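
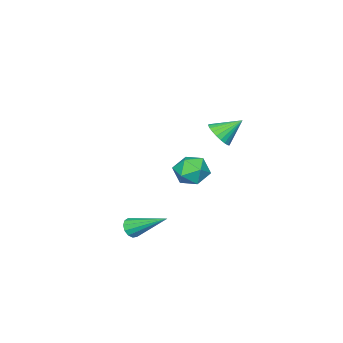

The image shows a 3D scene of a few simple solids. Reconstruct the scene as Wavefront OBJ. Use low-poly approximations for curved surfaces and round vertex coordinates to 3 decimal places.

v -1.856 3.315 3.194
v -1.462 3.945 3.033
v -2.644 4.025 4.046
v -1.676 3.956 2.827
v -1.916 3.869 2.677
v -2.148 3.698 2.606
v -2.335 3.469 2.624
v -2.449 3.216 2.729
v -2.473 2.978 2.904
v -2.403 2.792 3.124
v -2.25 2.685 3.355
v -2.037 2.674 3.561
v -1.796 2.761 3.711
v -1.565 2.932 3.782
v -1.378 3.161 3.764
v -1.264 3.414 3.659
v -1.24 3.652 3.484
v -1.309 3.838 3.264
v 2.568 1.945 -1.403
v 2.758 1.701 -0.936
v 2.172 3.675 -0.337
v 3.007 1.841 -1.071
v 3.116 2.014 -1.312
v 3.051 2.165 -1.581
v 2.833 2.247 -1.794
v 2.53 2.232 -1.883
v 2.24 2.127 -1.819
v 2.053 1.963 -1.624
v 2.03 1.795 -1.358
v 2.178 1.673 -1.107
v 2.449 1.639 -0.95
v -3.27 1.106 -0.427
v -2.64 0.456 -0.796
v -4.48 0.204 -0.904
v -3.85 -0.446 -1.273
v -3.922 -0.33 -0.304
v -3.174 0.227 -0.01
v -3.946 0.433 -1.69
v -3.198 0.99 -1.396
v -3.057 0.04 -1.577
v -3.043 -0.432 -0.72
v -4.077 1.092 -0.98
v -4.063 0.62 -0.123
f 2 1 4
f 2 4 3
f 4 1 5
f 4 5 3
f 5 1 6
f 5 6 3
f 6 1 7
f 6 7 3
f 7 1 8
f 7 8 3
f 8 1 9
f 8 9 3
f 9 1 10
f 9 10 3
f 10 1 11
f 10 11 3
f 11 1 12
f 11 12 3
f 12 1 13
f 12 13 3
f 13 1 14
f 13 14 3
f 14 1 15
f 14 15 3
f 15 1 16
f 15 16 3
f 16 1 17
f 16 17 3
f 17 1 18
f 17 18 3
f 18 1 2
f 18 2 3
f 20 19 22
f 20 22 21
f 22 19 23
f 22 23 21
f 23 19 24
f 23 24 21
f 24 19 25
f 24 25 21
f 25 19 26
f 25 26 21
f 26 19 27
f 26 27 21
f 27 19 28
f 27 28 21
f 28 19 29
f 28 29 21
f 29 19 30
f 29 30 21
f 30 19 31
f 30 31 21
f 31 19 20
f 31 20 21
f 32 43 37
f 32 37 33
f 32 33 39
f 32 39 42
f 32 42 43
f 33 37 41
f 37 43 36
f 43 42 34
f 42 39 38
f 39 33 40
f 35 41 36
f 35 36 34
f 35 34 38
f 35 38 40
f 35 40 41
f 36 41 37
f 34 36 43
f 38 34 42
f 40 38 39
f 41 40 33



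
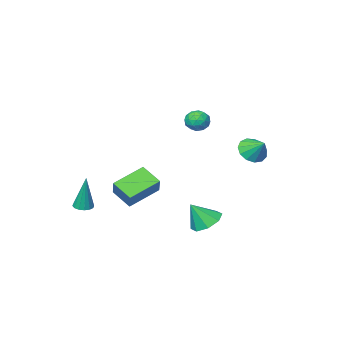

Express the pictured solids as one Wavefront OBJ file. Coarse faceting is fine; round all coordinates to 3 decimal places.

v 0.058 2.043 -2.427
v 0.737 1.618 -2.955
v 0.842 1.737 -1.173
v 0.864 2.335 -2.859
v 0.518 2.881 -2.51
v -0.097 2.936 -2.112
v -0.621 2.468 -1.898
v -0.748 1.75 -1.994
v -0.402 1.204 -2.344
v 0.213 1.149 -2.742
v -1.925 -0.871 3.695
v -1.381 -0.739 3.216
v -1.919 -2.021 3.384
v -1.375 -1.889 2.905
v -1.246 -1.848 3.629
v -1.25 -1.138 3.821
v -2.05 -1.622 2.779
v -2.054 -0.912 2.971
v -1.459 -1.203 2.65
v -0.962 -1.343 3.175
v -2.338 -1.417 3.425
v -1.841 -1.557 3.95
v -1.654 -0.704 3.483
v -1.646 -2.056 3.117
v -1.571 -2.032 3.542
v -1.251 -1.954 3.261
v -1.576 -0.939 3.838
v -1.257 -0.861 3.557
v -1.178 -1.513 3.799
v -2.043 -1.899 3.043
v -1.724 -1.821 2.762
v -2.049 -0.806 3.339
v -1.729 -0.728 3.058
v -2.122 -1.247 2.801
v -1.38 -0.899 2.869
v -1.376 -1.575 2.686
v -1.773 -1.419 2.612
v -1.775 -1.001 2.725
v -1.088 -0.981 3.177
v -1.084 -1.657 2.995
v -1.008 -1.633 3.42
v -1.011 -1.216 3.533
v -1.133 -1.254 2.845
v -2.216 -1.103 3.605
v -2.212 -1.779 3.423
v -2.289 -1.544 3.067
v -2.292 -1.127 3.18
v -1.924 -1.185 3.914
v -1.92 -1.861 3.731
v -1.525 -1.759 3.875
v -1.527 -1.341 3.988
v -2.167 -1.506 3.755
v -3.385 1.183 1.596
v -2.513 1.289 1.545
v -3.455 2.137 2.384
v -2.709 1.57 1.187
v -3.12 1.729 0.959
v -3.615 1.714 0.933
v -4.037 1.53 1.117
v -4.252 1.237 1.454
v -4.192 0.926 1.835
v -3.876 0.696 2.141
v -3.404 0.622 2.273
v -2.926 0.725 2.19
v -2.594 0.974 1.919
v -0.015 -2.556 -1.782
v 0.307 -3.703 -1.046
v 0.408 -1.805 -0.796
v 0.73 -2.951 -0.06
v 1.83 -2.549 -2.58
v 2.152 -3.695 -1.844
v 2.253 -1.797 -1.594
v 2.575 -2.944 -0.858
v 3.872 -3.862 -2.523
v 4.439 -3.801 -2.538
v 3.888 -3.478 -0.377
v 4.332 -3.531 -2.585
v 4.102 -3.348 -2.616
v 3.81 -3.304 -2.622
v 3.535 -3.409 -2.601
v 3.351 -3.635 -2.56
v 3.306 -3.922 -2.508
v 3.413 -4.193 -2.461
v 3.643 -4.375 -2.43
v 3.934 -4.42 -2.424
v 4.209 -4.315 -2.444
v 4.394 -4.088 -2.486
f 2 1 4
f 2 4 3
f 4 1 5
f 4 5 3
f 5 1 6
f 5 6 3
f 6 1 7
f 6 7 3
f 7 1 8
f 7 8 3
f 8 1 9
f 8 9 3
f 9 1 10
f 9 10 3
f 10 1 2
f 10 2 3
f 11 48 27
f 48 22 51
f 27 51 16
f 48 51 27
f 11 27 23
f 27 16 28
f 23 28 12
f 27 28 23
f 11 23 32
f 23 12 33
f 32 33 18
f 23 33 32
f 11 32 44
f 32 18 47
f 44 47 21
f 32 47 44
f 11 44 48
f 44 21 52
f 48 52 22
f 44 52 48
f 12 28 39
f 28 16 42
f 39 42 20
f 28 42 39
f 16 51 29
f 51 22 50
f 29 50 15
f 51 50 29
f 22 52 49
f 52 21 45
f 49 45 13
f 52 45 49
f 21 47 46
f 47 18 34
f 46 34 17
f 47 34 46
f 18 33 38
f 33 12 35
f 38 35 19
f 33 35 38
f 14 40 26
f 40 20 41
f 26 41 15
f 40 41 26
f 14 26 24
f 26 15 25
f 24 25 13
f 26 25 24
f 14 24 31
f 24 13 30
f 31 30 17
f 24 30 31
f 14 31 36
f 31 17 37
f 36 37 19
f 31 37 36
f 14 36 40
f 36 19 43
f 40 43 20
f 36 43 40
f 15 41 29
f 41 20 42
f 29 42 16
f 41 42 29
f 13 25 49
f 25 15 50
f 49 50 22
f 25 50 49
f 17 30 46
f 30 13 45
f 46 45 21
f 30 45 46
f 19 37 38
f 37 17 34
f 38 34 18
f 37 34 38
f 20 43 39
f 43 19 35
f 39 35 12
f 43 35 39
f 54 53 56
f 54 56 55
f 56 53 57
f 56 57 55
f 57 53 58
f 57 58 55
f 58 53 59
f 58 59 55
f 59 53 60
f 59 60 55
f 60 53 61
f 60 61 55
f 61 53 62
f 61 62 55
f 62 53 63
f 62 63 55
f 63 53 64
f 63 64 55
f 64 53 65
f 64 65 55
f 65 53 54
f 65 54 55
f 67 69 66
f 70 67 66
f 66 69 68
f 68 70 66
f 67 73 69
f 71 67 70
f 71 73 67
f 69 73 68
f 72 70 68
f 68 73 72
f 72 71 70
f 73 71 72
f 75 74 77
f 75 77 76
f 77 74 78
f 77 78 76
f 78 74 79
f 78 79 76
f 79 74 80
f 79 80 76
f 80 74 81
f 80 81 76
f 81 74 82
f 81 82 76
f 82 74 83
f 82 83 76
f 83 74 84
f 83 84 76
f 84 74 85
f 84 85 76
f 85 74 86
f 85 86 76
f 86 74 87
f 86 87 76
f 87 74 75
f 87 75 76



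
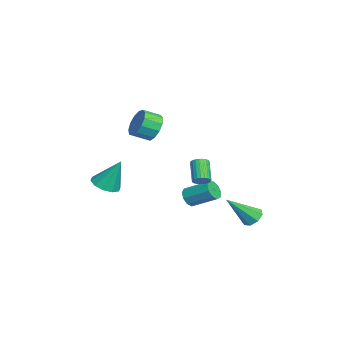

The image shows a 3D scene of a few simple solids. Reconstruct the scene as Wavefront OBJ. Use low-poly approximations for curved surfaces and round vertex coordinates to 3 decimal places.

v 2.138 -3.953 -1.294
v 2.799 -4.503 -1.107
v 2.342 -3.107 0.474
v 3.01 -4.061 -1.343
v 2.887 -3.578 -1.56
v 2.479 -3.238 -1.676
v 1.94 -3.171 -1.645
v 1.477 -3.403 -1.48
v 1.266 -3.845 -1.244
v 1.388 -4.329 -1.027
v 1.796 -4.669 -0.911
v 2.335 -4.735 -0.942
v 1.56 1.186 -1.356
v 1.817 1.521 -1.051
v 0.757 1.448 -0.079
v 0.5 1.114 -0.384
v 1.705 1.647 -1.164
v 0.645 1.575 -0.192
v 1.571 1.704 -1.305
v 0.511 1.631 -0.333
v 1.435 1.681 -1.455
v 0.376 1.609 -0.483
v 1.319 1.584 -1.589
v 0.259 1.511 -0.617
v 1.239 1.426 -1.688
v 0.179 1.353 -0.716
v 1.208 1.231 -1.736
v 0.148 1.158 -0.764
v 1.231 1.03 -1.727
v 0.171 0.957 -0.755
v 1.303 0.852 -1.661
v 0.243 0.779 -0.689
v 1.415 0.725 -1.548
v 0.355 0.653 -0.576
v 1.549 0.669 -1.407
v 0.489 0.596 -0.435
v 1.684 0.691 -1.257
v 0.625 0.619 -0.285
v 1.801 0.789 -1.123
v 0.741 0.716 -0.151
v 1.881 0.947 -1.024
v 0.821 0.874 -0.052
v 1.912 1.142 -0.976
v 0.852 1.069 -0.004
v 1.889 1.343 -0.985
v 0.829 1.27 -0.013
v -2.907 -1.305 0.83
v -2.315 -1.551 0.089
v -2.102 -2.542 0.588
v -2.693 -2.295 1.33
v -1.999 -1.295 0.462
v -1.785 -2.286 0.961
v -1.97 -1.042 0.952
v -1.757 -2.032 1.451
v -2.239 -0.872 1.403
v -2.026 -1.863 1.903
v -2.72 -0.84 1.672
v -2.507 -1.83 2.172
v -3.26 -0.955 1.674
v -3.047 -1.946 2.174
v -3.688 -1.181 1.408
v -3.475 -2.172 1.908
v -3.868 -1.447 0.959
v -3.654 -2.437 1.459
v -3.742 -1.667 0.468
v -3.529 -2.658 0.968
v -3.351 -1.772 0.093
v -3.138 -2.763 0.593
v -2.819 -1.729 -0.049
v -2.606 -2.72 0.451
v 1.878 3.943 -3.986
v 2.22 4.433 -3.62
v 2.322 2.477 -2.434
v 1.7 4.409 -3.495
v 1.284 4.112 -3.656
v 1.217 3.716 -4.011
v 1.537 3.453 -4.351
v 2.057 3.477 -4.477
v 2.473 3.774 -4.315
v 2.54 4.17 -3.96
v -0.999 0.569 -3.758
v -0.769 0.182 -3.261
v -0.21 1.565 -2.445
v -0.441 1.951 -2.942
v -0.444 0.239 -3.58
v 0.115 1.622 -2.764
v -0.379 0.45 -3.981
v 0.18 1.832 -3.165
v -0.604 0.716 -4.279
v -0.045 2.099 -3.463
v -1.014 0.914 -4.332
v -0.455 2.296 -3.516
v -1.417 0.95 -4.117
v -0.859 2.332 -3.301
v -1.625 0.807 -3.734
v -1.066 2.19 -2.918
v -1.54 0.554 -3.362
v -0.981 1.936 -2.546
v -1.202 0.307 -3.175
v -0.643 1.689 -2.36
f 2 1 4
f 2 4 3
f 4 1 5
f 4 5 3
f 5 1 6
f 5 6 3
f 6 1 7
f 6 7 3
f 7 1 8
f 7 8 3
f 8 1 9
f 8 9 3
f 9 1 10
f 9 10 3
f 10 1 11
f 10 11 3
f 11 1 12
f 11 12 3
f 12 1 2
f 12 2 3
f 14 13 17
f 14 17 15
f 15 17 18
f 15 18 16
f 17 13 19
f 17 19 18
f 18 19 20
f 18 20 16
f 19 13 21
f 19 21 20
f 20 21 22
f 20 22 16
f 21 13 23
f 21 23 22
f 22 23 24
f 22 24 16
f 23 13 25
f 23 25 24
f 24 25 26
f 24 26 16
f 25 13 27
f 25 27 26
f 26 27 28
f 26 28 16
f 27 13 29
f 27 29 28
f 28 29 30
f 28 30 16
f 29 13 31
f 29 31 30
f 30 31 32
f 30 32 16
f 31 13 33
f 31 33 32
f 32 33 34
f 32 34 16
f 33 13 35
f 33 35 34
f 34 35 36
f 34 36 16
f 35 13 37
f 35 37 36
f 36 37 38
f 36 38 16
f 37 13 39
f 37 39 38
f 38 39 40
f 38 40 16
f 39 13 41
f 39 41 40
f 40 41 42
f 40 42 16
f 41 13 43
f 41 43 42
f 42 43 44
f 42 44 16
f 43 13 45
f 43 45 44
f 44 45 46
f 44 46 16
f 45 13 14
f 45 14 46
f 46 14 15
f 46 15 16
f 48 47 51
f 48 51 49
f 49 51 52
f 49 52 50
f 51 47 53
f 51 53 52
f 52 53 54
f 52 54 50
f 53 47 55
f 53 55 54
f 54 55 56
f 54 56 50
f 55 47 57
f 55 57 56
f 56 57 58
f 56 58 50
f 57 47 59
f 57 59 58
f 58 59 60
f 58 60 50
f 59 47 61
f 59 61 60
f 60 61 62
f 60 62 50
f 61 47 63
f 61 63 62
f 62 63 64
f 62 64 50
f 63 47 65
f 63 65 64
f 64 65 66
f 64 66 50
f 65 47 67
f 65 67 66
f 66 67 68
f 66 68 50
f 67 47 69
f 67 69 68
f 68 69 70
f 68 70 50
f 69 47 48
f 69 48 70
f 70 48 49
f 70 49 50
f 72 71 74
f 72 74 73
f 74 71 75
f 74 75 73
f 75 71 76
f 75 76 73
f 76 71 77
f 76 77 73
f 77 71 78
f 77 78 73
f 78 71 79
f 78 79 73
f 79 71 80
f 79 80 73
f 80 71 72
f 80 72 73
f 82 81 85
f 82 85 83
f 83 85 86
f 83 86 84
f 85 81 87
f 85 87 86
f 86 87 88
f 86 88 84
f 87 81 89
f 87 89 88
f 88 89 90
f 88 90 84
f 89 81 91
f 89 91 90
f 90 91 92
f 90 92 84
f 91 81 93
f 91 93 92
f 92 93 94
f 92 94 84
f 93 81 95
f 93 95 94
f 94 95 96
f 94 96 84
f 95 81 97
f 95 97 96
f 96 97 98
f 96 98 84
f 97 81 99
f 97 99 98
f 98 99 100
f 98 100 84
f 99 81 82
f 99 82 100
f 100 82 83
f 100 83 84



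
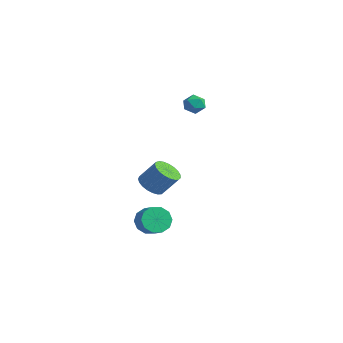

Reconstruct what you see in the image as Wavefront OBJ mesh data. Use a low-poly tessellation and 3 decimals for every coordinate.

v 1.973 -1.302 -3.983
v 2.375 -0.737 -4.573
v 3.249 -0.874 -4.107
v 2.847 -1.438 -3.517
v 2.191 -0.432 -4.138
v 3.065 -0.568 -3.672
v 1.923 -0.459 -3.643
v 2.798 -0.595 -3.178
v 1.675 -0.808 -3.279
v 2.549 -0.944 -2.813
v 1.54 -1.345 -3.183
v 2.415 -1.482 -2.718
v 1.571 -1.866 -3.393
v 2.445 -2.003 -2.927
v 1.755 -2.172 -3.828
v 2.629 -2.308 -3.362
v 2.022 -2.145 -4.322
v 2.897 -2.281 -3.857
v 2.271 -1.796 -4.687
v 3.145 -1.932 -4.221
v 2.405 -1.258 -4.782
v 3.28 -1.395 -4.317
v 1.135 2.997 3.902
v 1.636 2.694 3.492
v 0.484 2.046 3.808
v 0.985 1.743 3.398
v 1.112 1.856 4.092
v 1.514 2.444 4.151
v 0.606 2.296 3.149
v 1.008 2.884 3.208
v 1.309 2.261 3.027
v 1.622 1.989 3.61
v 0.498 2.751 3.69
v 0.811 2.479 4.273
v 2.346 -1.449 -1.079
v 3.005 -1.23 -1.587
v 3.713 -0.631 -0.408
v 3.054 -0.851 0.099
v 2.795 -0.941 -1.608
v 3.504 -0.342 -0.429
v 2.508 -0.74 -1.537
v 3.217 -0.141 -0.359
v 2.193 -0.661 -1.388
v 2.901 -0.062 -0.209
v 1.904 -0.719 -1.185
v 2.613 -0.12 -0.006
v 1.692 -0.903 -0.964
v 2.4 -0.304 0.215
v 1.592 -1.182 -0.763
v 2.301 -0.583 0.416
v 1.623 -1.506 -0.616
v 2.332 -0.907 0.562
v 1.779 -1.821 -0.55
v 2.488 -1.222 0.629
v 2.033 -2.072 -0.575
v 2.741 -1.473 0.604
v 2.341 -2.215 -0.687
v 3.049 -1.616 0.491
v 2.65 -2.226 -0.868
v 3.358 -1.627 0.311
v 2.906 -2.102 -1.084
v 3.614 -1.503 0.094
v 3.065 -1.866 -1.3
v 3.774 -1.267 -0.121
v 3.1 -1.557 -1.478
v 3.809 -0.958 -0.299
f 2 1 5
f 2 5 3
f 3 5 6
f 3 6 4
f 5 1 7
f 5 7 6
f 6 7 8
f 6 8 4
f 7 1 9
f 7 9 8
f 8 9 10
f 8 10 4
f 9 1 11
f 9 11 10
f 10 11 12
f 10 12 4
f 11 1 13
f 11 13 12
f 12 13 14
f 12 14 4
f 13 1 15
f 13 15 14
f 14 15 16
f 14 16 4
f 15 1 17
f 15 17 16
f 16 17 18
f 16 18 4
f 17 1 19
f 17 19 18
f 18 19 20
f 18 20 4
f 19 1 21
f 19 21 20
f 20 21 22
f 20 22 4
f 21 1 2
f 21 2 22
f 22 2 3
f 22 3 4
f 23 34 28
f 23 28 24
f 23 24 30
f 23 30 33
f 23 33 34
f 24 28 32
f 28 34 27
f 34 33 25
f 33 30 29
f 30 24 31
f 26 32 27
f 26 27 25
f 26 25 29
f 26 29 31
f 26 31 32
f 27 32 28
f 25 27 34
f 29 25 33
f 31 29 30
f 32 31 24
f 36 35 39
f 36 39 37
f 37 39 40
f 37 40 38
f 39 35 41
f 39 41 40
f 40 41 42
f 40 42 38
f 41 35 43
f 41 43 42
f 42 43 44
f 42 44 38
f 43 35 45
f 43 45 44
f 44 45 46
f 44 46 38
f 45 35 47
f 45 47 46
f 46 47 48
f 46 48 38
f 47 35 49
f 47 49 48
f 48 49 50
f 48 50 38
f 49 35 51
f 49 51 50
f 50 51 52
f 50 52 38
f 51 35 53
f 51 53 52
f 52 53 54
f 52 54 38
f 53 35 55
f 53 55 54
f 54 55 56
f 54 56 38
f 55 35 57
f 55 57 56
f 56 57 58
f 56 58 38
f 57 35 59
f 57 59 58
f 58 59 60
f 58 60 38
f 59 35 61
f 59 61 60
f 60 61 62
f 60 62 38
f 61 35 63
f 61 63 62
f 62 63 64
f 62 64 38
f 63 35 65
f 63 65 64
f 64 65 66
f 64 66 38
f 65 35 36
f 65 36 66
f 66 36 37
f 66 37 38



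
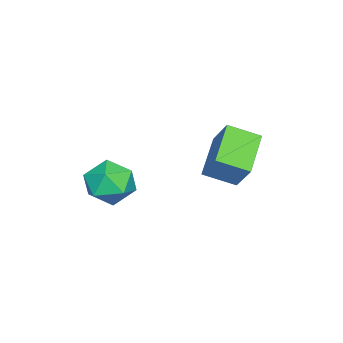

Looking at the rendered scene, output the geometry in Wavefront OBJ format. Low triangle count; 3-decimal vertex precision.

v 3.644 -3.186 -0.161
v 4.399 -3.792 -0.021
v 3.281 -3.948 -1.499
v 4.036 -4.554 -1.359
v 3.258 -4.596 -0.767
v 3.483 -4.125 0.06
v 4.197 -3.615 -1.58
v 4.422 -3.144 -0.753
v 4.74 -4.058 -0.898
v 4.16 -4.663 -0.395
v 3.52 -3.077 -1.125
v 2.94 -3.682 -0.622
v 0.799 -0.578 -1.95
v 1.167 -1.695 -1.445
v -0.792 -0.737 -1.146
v -0.425 -1.855 -0.641
v 1.285 0.075 -0.859
v 1.652 -1.043 -0.354
v -0.307 -0.085 -0.055
v 0.061 -1.202 0.45
f 1 12 6
f 1 6 2
f 1 2 8
f 1 8 11
f 1 11 12
f 2 6 10
f 6 12 5
f 12 11 3
f 11 8 7
f 8 2 9
f 4 10 5
f 4 5 3
f 4 3 7
f 4 7 9
f 4 9 10
f 5 10 6
f 3 5 12
f 7 3 11
f 9 7 8
f 10 9 2
f 14 16 13
f 17 14 13
f 13 16 15
f 15 17 13
f 14 20 16
f 18 14 17
f 18 20 14
f 16 20 15
f 19 17 15
f 15 20 19
f 19 18 17
f 20 18 19



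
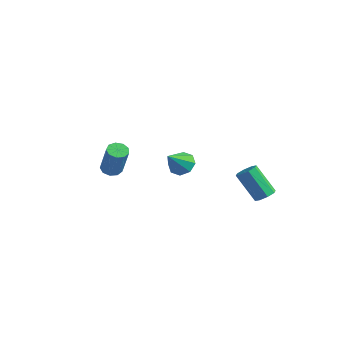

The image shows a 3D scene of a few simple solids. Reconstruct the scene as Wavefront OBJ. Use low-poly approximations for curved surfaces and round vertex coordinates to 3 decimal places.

v -2.885 1.661 -2.544
v -2.244 1.929 -2.355
v -2.735 0.619 -1.576
v -2.657 2.143 -2.06
v -3.204 2.075 -2.049
v -3.564 1.764 -2.328
v -3.526 1.393 -2.733
v -3.112 1.179 -3.028
v -2.566 1.247 -3.039
v -2.206 1.558 -2.76
v 1.786 2.459 -3.018
v 2.212 2.588 -2.696
v 1.26 2.29 -1.319
v 0.834 2.161 -1.642
v 1.973 2.922 -2.788
v 1.022 2.624 -1.412
v 1.625 2.985 -3.016
v 0.673 2.686 -1.639
v 1.37 2.74 -3.245
v 0.419 2.441 -1.868
v 1.36 2.33 -3.341
v 0.408 2.032 -1.964
v 1.598 1.996 -3.248
v 0.647 1.698 -1.872
v 1.947 1.934 -3.021
v 0.995 1.635 -1.644
v 2.201 2.179 -2.792
v 1.25 1.88 -1.415
v -1.594 -3.777 -0.209
v -1.137 -3.824 -0.429
v -0.428 -4.05 1.088
v -0.886 -4.003 1.309
v -1.197 -3.49 -0.351
v -0.489 -3.716 1.167
v -1.444 -3.29 -0.206
v -0.736 -3.516 1.311
v -1.76 -3.318 -0.063
v -1.052 -3.544 1.455
v -1.999 -3.561 0.012
v -1.291 -3.786 1.53
v -2.049 -3.905 -0.016
v -1.34 -4.131 1.502
v -1.885 -4.189 -0.134
v -1.177 -4.415 1.383
v -1.585 -4.281 -0.288
v -0.877 -4.507 1.23
v -1.29 -4.137 -0.404
v -0.582 -4.363 1.113
f 2 1 4
f 2 4 3
f 4 1 5
f 4 5 3
f 5 1 6
f 5 6 3
f 6 1 7
f 6 7 3
f 7 1 8
f 7 8 3
f 8 1 9
f 8 9 3
f 9 1 10
f 9 10 3
f 10 1 2
f 10 2 3
f 12 11 15
f 12 15 13
f 13 15 16
f 13 16 14
f 15 11 17
f 15 17 16
f 16 17 18
f 16 18 14
f 17 11 19
f 17 19 18
f 18 19 20
f 18 20 14
f 19 11 21
f 19 21 20
f 20 21 22
f 20 22 14
f 21 11 23
f 21 23 22
f 22 23 24
f 22 24 14
f 23 11 25
f 23 25 24
f 24 25 26
f 24 26 14
f 25 11 27
f 25 27 26
f 26 27 28
f 26 28 14
f 27 11 12
f 27 12 28
f 28 12 13
f 28 13 14
f 30 29 33
f 30 33 31
f 31 33 34
f 31 34 32
f 33 29 35
f 33 35 34
f 34 35 36
f 34 36 32
f 35 29 37
f 35 37 36
f 36 37 38
f 36 38 32
f 37 29 39
f 37 39 38
f 38 39 40
f 38 40 32
f 39 29 41
f 39 41 40
f 40 41 42
f 40 42 32
f 41 29 43
f 41 43 42
f 42 43 44
f 42 44 32
f 43 29 45
f 43 45 44
f 44 45 46
f 44 46 32
f 45 29 47
f 45 47 46
f 46 47 48
f 46 48 32
f 47 29 30
f 47 30 48
f 48 30 31
f 48 31 32



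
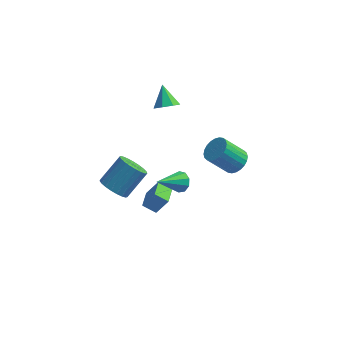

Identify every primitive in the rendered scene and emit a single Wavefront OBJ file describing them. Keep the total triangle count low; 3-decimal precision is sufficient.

v 2.11 3.44 -3.975
v 2.791 3.179 -3.465
v 1.591 2.799 -2.055
v 0.91 3.06 -2.565
v 2.775 3.517 -3.388
v 1.574 3.137 -1.978
v 2.657 3.844 -3.4
v 1.457 3.464 -1.991
v 2.456 4.109 -3.5
v 1.256 3.729 -2.09
v 2.202 4.272 -3.672
v 1.002 3.892 -2.263
v 1.935 4.308 -3.89
v 0.734 3.928 -2.481
v 1.694 4.213 -4.121
v 0.493 3.833 -2.712
v 1.516 4 -4.33
v 0.316 3.62 -2.92
v 1.429 3.701 -4.485
v 0.229 3.321 -3.075
v 1.446 3.363 -4.562
v 0.245 2.983 -3.152
v 1.563 3.036 -4.549
v 0.363 2.656 -3.14
v 1.764 2.771 -4.45
v 0.564 2.391 -3.04
v 2.018 2.608 -4.277
v 0.818 2.228 -2.868
v 2.286 2.572 -4.059
v 1.085 2.192 -2.65
v 2.527 2.667 -3.828
v 1.326 2.287 -2.419
v 2.704 2.88 -3.62
v 1.504 2.5 -2.21
v 0.159 -3.171 0.835
v 0.509 -3.704 0.598
v -0.919 -4.349 1.885
v 0.709 -3.542 0.985
v 0.652 -3.206 1.302
v 0.364 -2.855 1.401
v -0.02 -2.651 1.235
v -0.321 -2.691 0.882
v -0.397 -2.956 0.507
v -0.213 -3.321 0.286
v 0.145 -3.617 0.321
v -3.318 -4.426 0.772
v -2.504 -4.615 0.364
v -1.628 -3.502 1.6
v -2.442 -3.314 2.008
v -2.622 -4.303 0.168
v -1.746 -3.19 1.404
v -2.861 -4.013 0.076
v -1.984 -2.9 1.312
v -3.178 -3.794 0.104
v -2.302 -2.682 1.34
v -3.52 -3.685 0.248
v -2.644 -2.572 1.484
v -3.827 -3.704 0.482
v -2.951 -2.591 1.719
v -4.046 -3.848 0.767
v -3.17 -2.735 2.003
v -4.139 -4.092 1.052
v -3.263 -2.979 2.289
v -4.09 -4.393 1.289
v -3.214 -3.28 2.526
v -3.908 -4.701 1.437
v -3.032 -3.588 2.673
v -3.623 -4.961 1.469
v -2.747 -3.848 2.705
v -3.286 -5.128 1.381
v -2.41 -4.016 2.617
v -2.954 -5.175 1.188
v -2.078 -4.062 2.424
v -2.686 -5.091 0.922
v -1.809 -3.979 2.159
v -2.526 -4.893 0.631
v -1.65 -3.781 1.867
v -1.921 2.888 1.194
v -1.157 2.963 1.482
v -2.399 3.872 2.206
v -1.282 3.374 1.024
v -1.782 3.5 0.666
v -2.363 3.268 0.617
v -2.685 2.813 0.906
v -2.559 2.403 1.364
v -2.06 2.277 1.722
v -1.479 2.509 1.771
v -1.978 -3.329 -1.796
v -1.31 -3.173 -0.715
v -2.023 -2.138 -1.94
v -1.355 -1.982 -0.859
v -1.185 -3.358 -2.281
v -0.517 -3.202 -1.2
v -1.23 -2.167 -2.425
v -0.562 -2.011 -1.344
f 2 1 5
f 2 5 3
f 3 5 6
f 3 6 4
f 5 1 7
f 5 7 6
f 6 7 8
f 6 8 4
f 7 1 9
f 7 9 8
f 8 9 10
f 8 10 4
f 9 1 11
f 9 11 10
f 10 11 12
f 10 12 4
f 11 1 13
f 11 13 12
f 12 13 14
f 12 14 4
f 13 1 15
f 13 15 14
f 14 15 16
f 14 16 4
f 15 1 17
f 15 17 16
f 16 17 18
f 16 18 4
f 17 1 19
f 17 19 18
f 18 19 20
f 18 20 4
f 19 1 21
f 19 21 20
f 20 21 22
f 20 22 4
f 21 1 23
f 21 23 22
f 22 23 24
f 22 24 4
f 23 1 25
f 23 25 24
f 24 25 26
f 24 26 4
f 25 1 27
f 25 27 26
f 26 27 28
f 26 28 4
f 27 1 29
f 27 29 28
f 28 29 30
f 28 30 4
f 29 1 31
f 29 31 30
f 30 31 32
f 30 32 4
f 31 1 33
f 31 33 32
f 32 33 34
f 32 34 4
f 33 1 2
f 33 2 34
f 34 2 3
f 34 3 4
f 36 35 38
f 36 38 37
f 38 35 39
f 38 39 37
f 39 35 40
f 39 40 37
f 40 35 41
f 40 41 37
f 41 35 42
f 41 42 37
f 42 35 43
f 42 43 37
f 43 35 44
f 43 44 37
f 44 35 45
f 44 45 37
f 45 35 36
f 45 36 37
f 47 46 50
f 47 50 48
f 48 50 51
f 48 51 49
f 50 46 52
f 50 52 51
f 51 52 53
f 51 53 49
f 52 46 54
f 52 54 53
f 53 54 55
f 53 55 49
f 54 46 56
f 54 56 55
f 55 56 57
f 55 57 49
f 56 46 58
f 56 58 57
f 57 58 59
f 57 59 49
f 58 46 60
f 58 60 59
f 59 60 61
f 59 61 49
f 60 46 62
f 60 62 61
f 61 62 63
f 61 63 49
f 62 46 64
f 62 64 63
f 63 64 65
f 63 65 49
f 64 46 66
f 64 66 65
f 65 66 67
f 65 67 49
f 66 46 68
f 66 68 67
f 67 68 69
f 67 69 49
f 68 46 70
f 68 70 69
f 69 70 71
f 69 71 49
f 70 46 72
f 70 72 71
f 71 72 73
f 71 73 49
f 72 46 74
f 72 74 73
f 73 74 75
f 73 75 49
f 74 46 76
f 74 76 75
f 75 76 77
f 75 77 49
f 76 46 47
f 76 47 77
f 77 47 48
f 77 48 49
f 79 78 81
f 79 81 80
f 81 78 82
f 81 82 80
f 82 78 83
f 82 83 80
f 83 78 84
f 83 84 80
f 84 78 85
f 84 85 80
f 85 78 86
f 85 86 80
f 86 78 87
f 86 87 80
f 87 78 79
f 87 79 80
f 89 91 88
f 92 89 88
f 88 91 90
f 90 92 88
f 89 95 91
f 93 89 92
f 93 95 89
f 91 95 90
f 94 92 90
f 90 95 94
f 94 93 92
f 95 93 94



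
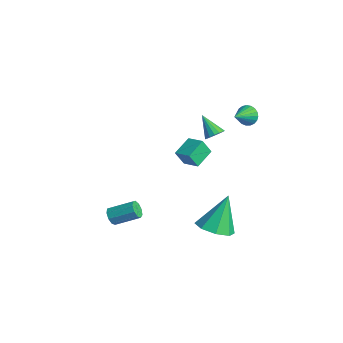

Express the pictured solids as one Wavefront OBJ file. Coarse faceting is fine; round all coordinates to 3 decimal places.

v 0.609 0.579 -4.357
v 1.622 0.888 -4.323
v 0.251 1.541 -2.423
v 1.143 1.434 -4.684
v 0.351 1.48 -4.853
v -0.29 0.997 -4.732
v -0.404 0.27 -4.391
v 0.075 -0.277 -4.031
v 0.867 -0.322 -3.861
v 1.508 0.161 -3.983
v -0.596 3.01 2.652
v -0.186 2.957 2.176
v -0.124 2.01 3.168
v -0.054 3.107 2.346
v -0.015 3.24 2.568
v -0.078 3.334 2.805
v -0.229 3.371 3.015
v -0.444 3.345 3.163
v -0.686 3.262 3.222
v -0.911 3.135 3.182
v -1.082 2.987 3.051
v -1.169 2.842 2.851
v -1.157 2.726 2.616
v -1.048 2.66 2.387
v -0.861 2.654 2.204
v -0.627 2.709 2.099
v -0.389 2.817 2.089
v -1.548 -4.096 -3.257
v -1.189 -4.082 -3.661
v -0.494 -2.991 -3.006
v -0.852 -3.004 -2.603
v -1.472 -3.857 -3.736
v -0.777 -2.766 -3.081
v -1.79 -3.743 -3.587
v -1.095 -2.652 -2.932
v -1.995 -3.795 -3.284
v -1.3 -2.703 -2.629
v -1.99 -3.987 -2.968
v -1.295 -2.896 -2.314
v -1.779 -4.23 -2.788
v -1.083 -3.139 -2.133
v -1.458 -4.41 -2.827
v -0.763 -3.319 -2.173
v -1.18 -4.443 -3.068
v -0.485 -3.352 -2.414
v -1.074 -4.314 -3.397
v -0.379 -3.222 -2.743
v -3.905 1.172 -2.643
v -4.025 0.71 -1.741
v -4.417 2.222 -2.172
v -4.537 1.76 -1.271
v -2.963 1.5 -2.349
v -3.083 1.038 -1.448
v -3.475 2.55 -1.879
v -3.595 2.088 -0.977
v 0.418 0.639 2.627
v 0.69 0.946 2.979
v -0.538 0.421 3.553
v 0.52 1.123 2.845
v 0.323 1.17 2.653
v 0.151 1.075 2.453
v 0.051 0.864 2.3
v 0.05 0.592 2.235
v 0.147 0.333 2.274
v 0.317 0.156 2.408
v 0.514 0.109 2.6
v 0.686 0.203 2.8
v 0.786 0.415 2.953
v 0.787 0.687 3.018
f 2 1 4
f 2 4 3
f 4 1 5
f 4 5 3
f 5 1 6
f 5 6 3
f 6 1 7
f 6 7 3
f 7 1 8
f 7 8 3
f 8 1 9
f 8 9 3
f 9 1 10
f 9 10 3
f 10 1 2
f 10 2 3
f 12 11 14
f 12 14 13
f 14 11 15
f 14 15 13
f 15 11 16
f 15 16 13
f 16 11 17
f 16 17 13
f 17 11 18
f 17 18 13
f 18 11 19
f 18 19 13
f 19 11 20
f 19 20 13
f 20 11 21
f 20 21 13
f 21 11 22
f 21 22 13
f 22 11 23
f 22 23 13
f 23 11 24
f 23 24 13
f 24 11 25
f 24 25 13
f 25 11 26
f 25 26 13
f 26 11 27
f 26 27 13
f 27 11 12
f 27 12 13
f 29 28 32
f 29 32 30
f 30 32 33
f 30 33 31
f 32 28 34
f 32 34 33
f 33 34 35
f 33 35 31
f 34 28 36
f 34 36 35
f 35 36 37
f 35 37 31
f 36 28 38
f 36 38 37
f 37 38 39
f 37 39 31
f 38 28 40
f 38 40 39
f 39 40 41
f 39 41 31
f 40 28 42
f 40 42 41
f 41 42 43
f 41 43 31
f 42 28 44
f 42 44 43
f 43 44 45
f 43 45 31
f 44 28 46
f 44 46 45
f 45 46 47
f 45 47 31
f 46 28 29
f 46 29 47
f 47 29 30
f 47 30 31
f 49 51 48
f 52 49 48
f 48 51 50
f 50 52 48
f 49 55 51
f 53 49 52
f 53 55 49
f 51 55 50
f 54 52 50
f 50 55 54
f 54 53 52
f 55 53 54
f 57 56 59
f 57 59 58
f 59 56 60
f 59 60 58
f 60 56 61
f 60 61 58
f 61 56 62
f 61 62 58
f 62 56 63
f 62 63 58
f 63 56 64
f 63 64 58
f 64 56 65
f 64 65 58
f 65 56 66
f 65 66 58
f 66 56 67
f 66 67 58
f 67 56 68
f 67 68 58
f 68 56 69
f 68 69 58
f 69 56 57
f 69 57 58



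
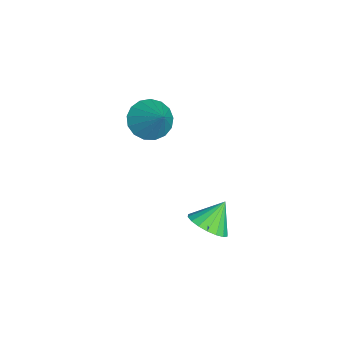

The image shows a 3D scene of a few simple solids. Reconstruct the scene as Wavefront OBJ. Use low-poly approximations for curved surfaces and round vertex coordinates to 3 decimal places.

v -1.393 -0.651 -0.194
v -0.734 -0.444 -0.917
v -0.227 -0.069 1.034
v -0.985 -0.039 -0.871
v -1.329 0.226 -0.67
v -1.688 0.29 -0.36
v -1.979 0.138 -0.011
v -2.136 -0.194 0.295
v -2.122 -0.632 0.49
v -1.942 -1.073 0.528
v -1.635 -1.418 0.4
v -1.273 -1.587 0.137
v -0.939 -1.542 -0.202
v -0.708 -1.293 -0.54
v -0.634 -0.896 -0.798
v 3.656 1.621 -2.18
v 4.262 1.254 -1.608
v 3.124 2.299 -1.18
v 4.45 1.589 -1.735
v 4.481 1.931 -1.95
v 4.348 2.211 -2.211
v 4.079 2.375 -2.465
v 3.726 2.389 -2.663
v 3.359 2.252 -2.765
v 3.051 1.989 -2.751
v 2.863 1.654 -2.625
v 2.832 1.312 -2.41
v 2.964 1.031 -2.149
v 3.234 0.868 -1.895
v 3.587 0.853 -1.697
v 3.954 0.991 -1.595
f 2 1 4
f 2 4 3
f 4 1 5
f 4 5 3
f 5 1 6
f 5 6 3
f 6 1 7
f 6 7 3
f 7 1 8
f 7 8 3
f 8 1 9
f 8 9 3
f 9 1 10
f 9 10 3
f 10 1 11
f 10 11 3
f 11 1 12
f 11 12 3
f 12 1 13
f 12 13 3
f 13 1 14
f 13 14 3
f 14 1 15
f 14 15 3
f 15 1 2
f 15 2 3
f 17 16 19
f 17 19 18
f 19 16 20
f 19 20 18
f 20 16 21
f 20 21 18
f 21 16 22
f 21 22 18
f 22 16 23
f 22 23 18
f 23 16 24
f 23 24 18
f 24 16 25
f 24 25 18
f 25 16 26
f 25 26 18
f 26 16 27
f 26 27 18
f 27 16 28
f 27 28 18
f 28 16 29
f 28 29 18
f 29 16 30
f 29 30 18
f 30 16 31
f 30 31 18
f 31 16 17
f 31 17 18



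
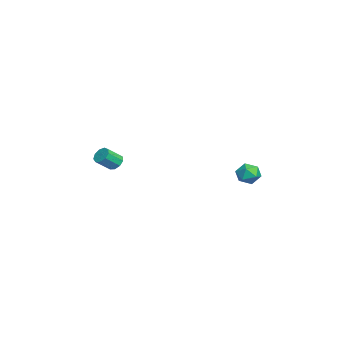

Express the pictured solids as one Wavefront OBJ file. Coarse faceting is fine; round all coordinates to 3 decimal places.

v 0.064 3.224 -2.639
v 0.55 3.533 -2.965
v 0.65 2.327 -2.615
v 1.136 2.636 -2.941
v 0.997 2.806 -2.317
v 0.634 3.36 -2.331
v 0.566 2.5 -3.249
v 0.203 3.054 -3.263
v 0.86 3.086 -3.342
v 1.127 3.275 -2.766
v 0.073 2.585 -2.814
v 0.34 2.774 -2.238
v -2.394 -3.264 -3.273
v -1.978 -3.29 -3.55
v -1.591 -3.963 -2.904
v -2.006 -3.936 -2.627
v -1.946 -3.045 -3.314
v -1.558 -3.718 -2.668
v -2.123 -2.902 -3.058
v -1.736 -3.575 -2.413
v -2.427 -2.928 -2.904
v -2.039 -3.601 -2.258
v -2.715 -3.111 -2.922
v -2.328 -3.784 -2.276
v -2.853 -3.366 -3.104
v -2.466 -4.039 -2.458
v -2.776 -3.572 -3.365
v -2.389 -4.245 -2.719
v -2.52 -3.634 -3.584
v -2.133 -4.307 -2.938
v -2.205 -3.523 -3.656
v -1.818 -4.196 -3.011
f 1 12 6
f 1 6 2
f 1 2 8
f 1 8 11
f 1 11 12
f 2 6 10
f 6 12 5
f 12 11 3
f 11 8 7
f 8 2 9
f 4 10 5
f 4 5 3
f 4 3 7
f 4 7 9
f 4 9 10
f 5 10 6
f 3 5 12
f 7 3 11
f 9 7 8
f 10 9 2
f 14 13 17
f 14 17 15
f 15 17 18
f 15 18 16
f 17 13 19
f 17 19 18
f 18 19 20
f 18 20 16
f 19 13 21
f 19 21 20
f 20 21 22
f 20 22 16
f 21 13 23
f 21 23 22
f 22 23 24
f 22 24 16
f 23 13 25
f 23 25 24
f 24 25 26
f 24 26 16
f 25 13 27
f 25 27 26
f 26 27 28
f 26 28 16
f 27 13 29
f 27 29 28
f 28 29 30
f 28 30 16
f 29 13 31
f 29 31 30
f 30 31 32
f 30 32 16
f 31 13 14
f 31 14 32
f 32 14 15
f 32 15 16



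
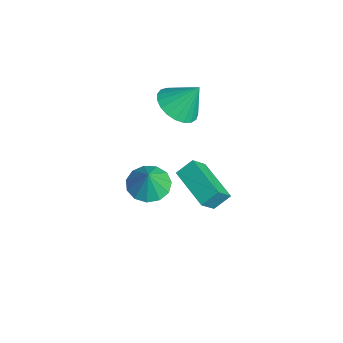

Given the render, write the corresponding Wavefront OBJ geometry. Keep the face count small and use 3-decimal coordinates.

v -1.461 1.025 0.527
v -0.866 1.621 -0.013
v -1.159 1.835 1.753
v -1.234 1.812 -0.048
v -1.641 1.866 0.016
v -2.017 1.775 0.169
v -2.297 1.555 0.383
v -2.432 1.243 0.623
v -2.4 0.893 0.845
v -2.205 0.567 1.013
v -1.881 0.319 1.096
v -1.485 0.194 1.082
v -1.085 0.212 0.971
v -0.749 0.371 0.783
v -0.537 0.643 0.551
v -0.485 0.982 0.315
v -0.601 1.328 0.116
v 2.007 0.408 -0.6
v 2.342 -0.203 0.172
v 1.961 1.087 -0.042
v 2.296 0.476 0.73
v 3.784 0.864 -1.01
v 4.119 0.253 -0.238
v 3.738 1.543 -0.452
v 4.073 0.932 0.32
v -0.7 -0.424 -3.56
v 0.102 -0.735 -3.912
v -0.26 -0.556 -2.44
v 0.151 -0.215 -3.87
v -0.071 0.239 -3.73
v -0.493 0.482 -3.535
v -0.98 0.437 -3.348
v -1.379 0.119 -3.228
v -1.562 -0.372 -3.214
v -1.472 -0.879 -3.309
v -1.137 -1.242 -3.484
v -0.663 -1.345 -3.683
v -0.201 -1.156 -3.842
f 2 1 4
f 2 4 3
f 4 1 5
f 4 5 3
f 5 1 6
f 5 6 3
f 6 1 7
f 6 7 3
f 7 1 8
f 7 8 3
f 8 1 9
f 8 9 3
f 9 1 10
f 9 10 3
f 10 1 11
f 10 11 3
f 11 1 12
f 11 12 3
f 12 1 13
f 12 13 3
f 13 1 14
f 13 14 3
f 14 1 15
f 14 15 3
f 15 1 16
f 15 16 3
f 16 1 17
f 16 17 3
f 17 1 2
f 17 2 3
f 19 21 18
f 22 19 18
f 18 21 20
f 20 22 18
f 19 25 21
f 23 19 22
f 23 25 19
f 21 25 20
f 24 22 20
f 20 25 24
f 24 23 22
f 25 23 24
f 27 26 29
f 27 29 28
f 29 26 30
f 29 30 28
f 30 26 31
f 30 31 28
f 31 26 32
f 31 32 28
f 32 26 33
f 32 33 28
f 33 26 34
f 33 34 28
f 34 26 35
f 34 35 28
f 35 26 36
f 35 36 28
f 36 26 37
f 36 37 28
f 37 26 38
f 37 38 28
f 38 26 27
f 38 27 28



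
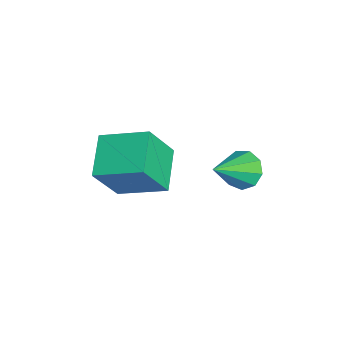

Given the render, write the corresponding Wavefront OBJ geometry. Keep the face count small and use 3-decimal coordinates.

v 2.443 -1.051 -3.203
v 0.707 -0.79 -2.503
v 3.029 0.818 -2.446
v 1.293 1.079 -1.747
v 3.027 -1.959 -1.413
v 1.291 -1.698 -0.714
v 3.613 -0.09 -0.657
v 1.877 0.171 0.043
v 3.207 3.509 -1.063
v 3.663 4.199 -0.865
v 4.393 2.351 0.243
v 3.212 4.147 -0.501
v 2.759 3.797 -0.401
v 2.516 3.312 -0.61
v 2.596 2.919 -1.031
v 2.962 2.802 -1.467
v 3.443 3.016 -1.714
v 3.814 3.461 -1.657
v 3.9 3.928 -1.321
f 2 4 1
f 5 2 1
f 1 4 3
f 3 5 1
f 2 8 4
f 6 2 5
f 6 8 2
f 4 8 3
f 7 5 3
f 3 8 7
f 7 6 5
f 8 6 7
f 10 9 12
f 10 12 11
f 12 9 13
f 12 13 11
f 13 9 14
f 13 14 11
f 14 9 15
f 14 15 11
f 15 9 16
f 15 16 11
f 16 9 17
f 16 17 11
f 17 9 18
f 17 18 11
f 18 9 19
f 18 19 11
f 19 9 10
f 19 10 11



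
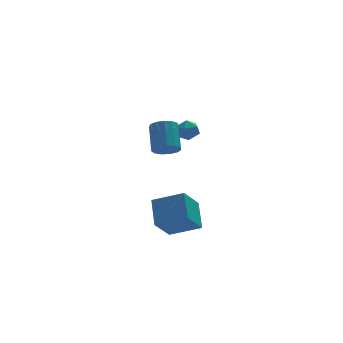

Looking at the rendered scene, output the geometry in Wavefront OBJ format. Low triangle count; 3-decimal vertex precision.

v 3.807 3.041 1.6
v 4.514 2.657 1.688
v 3.306 1.983 1.012
v 4.013 1.599 1.1
v 3.558 1.764 1.75
v 3.868 2.418 2.113
v 3.952 2.222 0.587
v 4.262 2.876 0.95
v 4.604 2.151 1.062
v 4.361 1.868 1.78
v 3.459 2.772 0.92
v 3.216 2.489 1.638
v 1.593 -1.679 -4.924
v 0.46 -2.589 -3.492
v 1.863 -0.153 -3.741
v 0.73 -1.063 -2.309
v 3.25 -2.557 -4.171
v 2.117 -3.467 -2.739
v 3.52 -1.031 -2.988
v 2.387 -1.941 -1.556
v 0.917 -3.373 2.702
v 1.596 -3.755 2.957
v 1.863 -2.429 4.233
v 1.183 -2.047 3.978
v 1.728 -3.462 2.625
v 1.995 -2.136 3.901
v 1.603 -3.141 2.317
v 1.869 -1.815 3.594
v 1.259 -2.893 2.132
v 1.526 -1.567 3.408
v 0.807 -2.798 2.127
v 1.074 -1.472 3.404
v 0.39 -2.886 2.305
v 0.656 -1.559 3.582
v 0.14 -3.128 2.609
v 0.406 -1.802 3.886
v 0.136 -3.448 2.942
v 0.403 -2.122 4.219
v 0.381 -3.744 3.199
v 0.647 -2.418 4.476
v 0.795 -3.923 3.298
v 1.062 -2.596 4.575
v 1.248 -3.927 3.208
v 1.515 -2.6 4.484
f 1 12 6
f 1 6 2
f 1 2 8
f 1 8 11
f 1 11 12
f 2 6 10
f 6 12 5
f 12 11 3
f 11 8 7
f 8 2 9
f 4 10 5
f 4 5 3
f 4 3 7
f 4 7 9
f 4 9 10
f 5 10 6
f 3 5 12
f 7 3 11
f 9 7 8
f 10 9 2
f 14 16 13
f 17 14 13
f 13 16 15
f 15 17 13
f 14 20 16
f 18 14 17
f 18 20 14
f 16 20 15
f 19 17 15
f 15 20 19
f 19 18 17
f 20 18 19
f 22 21 25
f 22 25 23
f 23 25 26
f 23 26 24
f 25 21 27
f 25 27 26
f 26 27 28
f 26 28 24
f 27 21 29
f 27 29 28
f 28 29 30
f 28 30 24
f 29 21 31
f 29 31 30
f 30 31 32
f 30 32 24
f 31 21 33
f 31 33 32
f 32 33 34
f 32 34 24
f 33 21 35
f 33 35 34
f 34 35 36
f 34 36 24
f 35 21 37
f 35 37 36
f 36 37 38
f 36 38 24
f 37 21 39
f 37 39 38
f 38 39 40
f 38 40 24
f 39 21 41
f 39 41 40
f 40 41 42
f 40 42 24
f 41 21 43
f 41 43 42
f 42 43 44
f 42 44 24
f 43 21 22
f 43 22 44
f 44 22 23
f 44 23 24



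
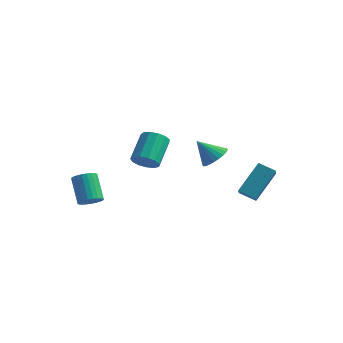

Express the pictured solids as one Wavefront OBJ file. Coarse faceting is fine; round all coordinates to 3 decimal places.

v 2.049 3.734 -2.089
v 2.839 2.342 -1.121
v 2.448 5.053 -0.518
v 3.238 3.661 0.45
v 2.962 3.959 -2.51
v 3.752 2.567 -1.542
v 3.361 5.278 -0.939
v 4.151 3.886 0.029
v -2.899 2.378 -0.581
v -2.462 2.003 -0.011
v -2.763 3.448 1.17
v -3.201 3.822 0.601
v -2.169 2.26 -0.25
v -2.471 3.704 0.931
v -2.109 2.554 -0.594
v -2.41 3.998 0.587
v -2.299 2.792 -0.933
v -2.6 4.236 0.248
v -2.68 2.898 -1.161
v -2.981 4.343 0.02
v -3.13 2.84 -1.204
v -3.432 4.284 -0.023
v -3.508 2.634 -1.05
v -3.809 4.079 0.131
v -3.692 2.348 -0.746
v -3.993 3.792 0.435
v -3.624 2.071 -0.39
v -3.926 3.515 0.791
v -3.326 1.891 -0.094
v -3.628 3.335 1.087
v -2.893 1.866 0.047
v -3.195 3.31 1.228
v -2.954 -2.458 -1.457
v -2.42 -2.554 -1.047
v -3.292 -1.878 0.247
v -3.826 -1.782 -0.163
v -2.371 -2.311 -1.141
v -3.242 -1.635 0.153
v -2.41 -2.09 -1.282
v -3.281 -1.414 0.012
v -2.532 -1.925 -1.451
v -3.403 -1.249 -0.157
v -2.718 -1.841 -1.62
v -3.59 -1.166 -0.326
v -2.941 -1.851 -1.764
v -3.812 -1.176 -0.47
v -3.165 -1.954 -1.862
v -4.037 -1.278 -0.568
v -3.357 -2.133 -1.898
v -4.229 -1.458 -0.604
v -3.488 -2.362 -1.867
v -4.36 -1.686 -0.573
v -3.538 -2.605 -1.773
v -4.409 -1.929 -0.479
v -3.499 -2.826 -1.632
v -4.37 -2.15 -0.338
v -3.377 -2.991 -1.463
v -4.248 -2.315 -0.169
v -3.19 -3.074 -1.294
v -4.062 -2.399 -0
v -2.968 -3.064 -1.15
v -3.839 -2.389 0.144
v -2.743 -2.962 -1.052
v -3.615 -2.286 0.242
v -2.551 -2.782 -1.016
v -3.423 -2.107 0.278
v 2.731 0.25 2.091
v 3.246 0.593 2.628
v 1.869 -0.11 3.149
v 3.056 0.841 2.558
v 2.816 0.998 2.416
v 2.563 1.041 2.224
v 2.336 0.964 2.013
v 2.169 0.778 1.813
v 2.087 0.512 1.656
v 2.103 0.206 1.565
v 2.215 -0.094 1.555
v 2.405 -0.341 1.625
v 2.645 -0.499 1.767
v 2.898 -0.542 1.959
v 3.125 -0.465 2.17
v 3.292 -0.279 2.37
v 3.374 -0.012 2.527
v 3.358 0.294 2.618
f 2 4 1
f 5 2 1
f 1 4 3
f 3 5 1
f 2 8 4
f 6 2 5
f 6 8 2
f 4 8 3
f 7 5 3
f 3 8 7
f 7 6 5
f 8 6 7
f 10 9 13
f 10 13 11
f 11 13 14
f 11 14 12
f 13 9 15
f 13 15 14
f 14 15 16
f 14 16 12
f 15 9 17
f 15 17 16
f 16 17 18
f 16 18 12
f 17 9 19
f 17 19 18
f 18 19 20
f 18 20 12
f 19 9 21
f 19 21 20
f 20 21 22
f 20 22 12
f 21 9 23
f 21 23 22
f 22 23 24
f 22 24 12
f 23 9 25
f 23 25 24
f 24 25 26
f 24 26 12
f 25 9 27
f 25 27 26
f 26 27 28
f 26 28 12
f 27 9 29
f 27 29 28
f 28 29 30
f 28 30 12
f 29 9 31
f 29 31 30
f 30 31 32
f 30 32 12
f 31 9 10
f 31 10 32
f 32 10 11
f 32 11 12
f 34 33 37
f 34 37 35
f 35 37 38
f 35 38 36
f 37 33 39
f 37 39 38
f 38 39 40
f 38 40 36
f 39 33 41
f 39 41 40
f 40 41 42
f 40 42 36
f 41 33 43
f 41 43 42
f 42 43 44
f 42 44 36
f 43 33 45
f 43 45 44
f 44 45 46
f 44 46 36
f 45 33 47
f 45 47 46
f 46 47 48
f 46 48 36
f 47 33 49
f 47 49 48
f 48 49 50
f 48 50 36
f 49 33 51
f 49 51 50
f 50 51 52
f 50 52 36
f 51 33 53
f 51 53 52
f 52 53 54
f 52 54 36
f 53 33 55
f 53 55 54
f 54 55 56
f 54 56 36
f 55 33 57
f 55 57 56
f 56 57 58
f 56 58 36
f 57 33 59
f 57 59 58
f 58 59 60
f 58 60 36
f 59 33 61
f 59 61 60
f 60 61 62
f 60 62 36
f 61 33 63
f 61 63 62
f 62 63 64
f 62 64 36
f 63 33 65
f 63 65 64
f 64 65 66
f 64 66 36
f 65 33 34
f 65 34 66
f 66 34 35
f 66 35 36
f 68 67 70
f 68 70 69
f 70 67 71
f 70 71 69
f 71 67 72
f 71 72 69
f 72 67 73
f 72 73 69
f 73 67 74
f 73 74 69
f 74 67 75
f 74 75 69
f 75 67 76
f 75 76 69
f 76 67 77
f 76 77 69
f 77 67 78
f 77 78 69
f 78 67 79
f 78 79 69
f 79 67 80
f 79 80 69
f 80 67 81
f 80 81 69
f 81 67 82
f 81 82 69
f 82 67 83
f 82 83 69
f 83 67 84
f 83 84 69
f 84 67 68
f 84 68 69



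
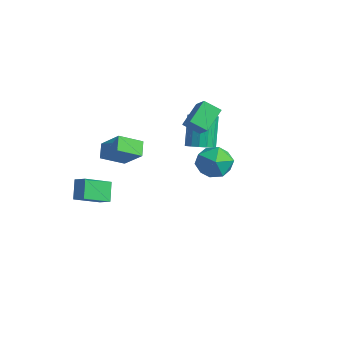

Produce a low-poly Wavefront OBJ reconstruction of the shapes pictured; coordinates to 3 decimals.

v -2.131 -2.82 1
v -0.823 -2.516 2.169
v -1.808 -1.49 0.294
v -0.501 -1.186 1.462
v -1.459 -3.314 0.378
v -0.152 -3.01 1.546
v -1.137 -1.984 -0.329
v 0.171 -1.68 0.84
v -1.966 3.454 -1.208
v -1.182 3.37 -0.842
v -1.989 4.081 1.054
v -2.774 4.166 0.688
v -1.19 3.79 -1.004
v -1.998 4.502 0.892
v -1.407 4.12 -1.22
v -2.214 4.832 0.676
v -1.774 4.272 -1.433
v -2.581 4.984 0.463
v -2.192 4.205 -1.586
v -2.999 4.916 0.31
v -2.55 3.936 -1.637
v -3.357 4.648 0.259
v -2.751 3.539 -1.574
v -3.558 4.25 0.322
v -2.742 3.118 -1.412
v -3.55 3.83 0.484
v -2.526 2.788 -1.196
v -3.333 3.5 0.7
v -2.159 2.636 -0.983
v -2.966 3.348 0.913
v -1.741 2.704 -0.83
v -2.548 3.415 1.066
v -1.383 2.972 -0.779
v -2.19 3.684 1.117
v -4.525 -3.167 -2.978
v -3.796 -2.918 -2.619
v -4.662 -1.408 -3.92
v -3.933 -1.159 -3.561
v -3.827 -3.681 -4.039
v -3.098 -3.432 -3.68
v -3.964 -1.922 -4.981
v -3.235 -1.673 -4.622
v -1.333 1.835 1.398
v -1.914 3.131 2.333
v -0.731 2.578 0.742
v -1.311 3.874 1.676
v -0.409 1.726 2.124
v -0.989 3.022 3.058
v 0.194 2.469 1.467
v -0.387 3.765 2.402
v 2.594 1.196 0.643
v 3.139 1.765 1.518
v 3.701 -0.325 0.942
v 4.246 0.244 1.817
v 3.125 -0.093 1.942
v 2.44 0.848 1.757
v 4.4 0.592 0.703
v 3.715 1.533 0.518
v 4.255 1.392 1.555
v 3.467 0.969 2.321
v 3.373 0.471 0.139
v 2.585 0.048 0.905
f 2 4 1
f 5 2 1
f 1 4 3
f 3 5 1
f 2 8 4
f 6 2 5
f 6 8 2
f 4 8 3
f 7 5 3
f 3 8 7
f 7 6 5
f 8 6 7
f 10 9 13
f 10 13 11
f 11 13 14
f 11 14 12
f 13 9 15
f 13 15 14
f 14 15 16
f 14 16 12
f 15 9 17
f 15 17 16
f 16 17 18
f 16 18 12
f 17 9 19
f 17 19 18
f 18 19 20
f 18 20 12
f 19 9 21
f 19 21 20
f 20 21 22
f 20 22 12
f 21 9 23
f 21 23 22
f 22 23 24
f 22 24 12
f 23 9 25
f 23 25 24
f 24 25 26
f 24 26 12
f 25 9 27
f 25 27 26
f 26 27 28
f 26 28 12
f 27 9 29
f 27 29 28
f 28 29 30
f 28 30 12
f 29 9 31
f 29 31 30
f 30 31 32
f 30 32 12
f 31 9 33
f 31 33 32
f 32 33 34
f 32 34 12
f 33 9 10
f 33 10 34
f 34 10 11
f 34 11 12
f 36 38 35
f 39 36 35
f 35 38 37
f 37 39 35
f 36 42 38
f 40 36 39
f 40 42 36
f 38 42 37
f 41 39 37
f 37 42 41
f 41 40 39
f 42 40 41
f 44 46 43
f 47 44 43
f 43 46 45
f 45 47 43
f 44 50 46
f 48 44 47
f 48 50 44
f 46 50 45
f 49 47 45
f 45 50 49
f 49 48 47
f 50 48 49
f 51 62 56
f 51 56 52
f 51 52 58
f 51 58 61
f 51 61 62
f 52 56 60
f 56 62 55
f 62 61 53
f 61 58 57
f 58 52 59
f 54 60 55
f 54 55 53
f 54 53 57
f 54 57 59
f 54 59 60
f 55 60 56
f 53 55 62
f 57 53 61
f 59 57 58
f 60 59 52



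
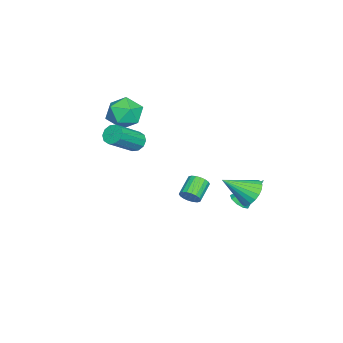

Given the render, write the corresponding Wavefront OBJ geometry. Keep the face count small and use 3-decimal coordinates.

v -2.483 0.31 -3.01
v -2.194 0.717 -2.642
v -3.269 0.938 -2.043
v -3.557 0.53 -2.41
v -2.279 0.874 -2.852
v -3.354 1.094 -2.253
v -2.405 0.919 -3.094
v -3.479 1.14 -2.495
v -2.545 0.843 -3.319
v -3.62 1.064 -2.72
v -2.674 0.662 -3.482
v -3.749 0.883 -2.883
v -2.765 0.411 -3.552
v -3.839 0.632 -2.953
v -2.799 0.14 -3.515
v -3.874 0.361 -2.916
v -2.771 -0.098 -3.377
v -3.846 0.123 -2.778
v -2.686 -0.254 -3.167
v -3.761 -0.034 -2.568
v -2.561 -0.3 -2.925
v -3.635 -0.079 -2.326
v -2.42 -0.224 -2.7
v -3.495 -0.003 -2.101
v -2.291 -0.043 -2.537
v -3.366 0.178 -1.938
v -2.201 0.208 -2.467
v -3.275 0.429 -1.868
v -2.166 0.479 -2.504
v -3.241 0.7 -1.905
v -2.131 3.632 -1.913
v -1.603 3.312 -2.581
v -1.569 2.208 -0.787
v -1.368 3.547 -2.401
v -1.265 3.797 -2.137
v -1.311 4.019 -1.833
v -1.5 4.173 -1.544
v -1.797 4.234 -1.318
v -2.152 4.191 -1.195
v -2.504 4.051 -1.197
v -2.791 3.839 -1.322
v -2.964 3.591 -1.549
v -2.993 3.35 -1.839
v -2.873 3.157 -2.142
v -2.625 3.047 -2.406
v -2.291 3.038 -2.584
v -1.93 3.132 -2.646
v 0.767 -1.675 2.932
v 1.146 -1.77 2.451
v 2.432 -2.6 3.627
v 2.053 -2.505 4.108
v 1.23 -1.428 2.601
v 2.515 -2.258 3.777
v 1.137 -1.18 2.878
v 2.422 -2.01 4.054
v 0.902 -1.121 3.176
v 2.188 -1.951 4.352
v 0.617 -1.274 3.38
v 1.902 -2.104 4.556
v 0.388 -1.58 3.413
v 1.674 -2.41 4.589
v 0.305 -1.922 3.263
v 1.59 -2.752 4.439
v 0.398 -2.17 2.986
v 1.683 -3 4.162
v 0.632 -2.229 2.688
v 1.918 -3.059 3.864
v 0.918 -2.076 2.484
v 2.203 -2.906 3.66
v -3.352 2.773 -3.509
v -2.968 2.421 -3.137
v -3.788 3.947 -1.951
v -2.741 2.748 -3.32
v -2.8 3.086 -3.591
v -3.117 3.278 -3.824
v -3.544 3.233 -3.91
v -3.881 2.973 -3.808
v -3.97 2.619 -3.567
v -3.77 2.337 -3.298
v -3.374 2.259 -3.128
v -3.429 -2.424 2.896
v -2.578 -2.473 2.195
v -3.542 -4.207 2.885
v -2.691 -4.256 2.184
v -2.529 -3.931 3.227
v -2.459 -2.829 3.233
v -3.661 -3.851 1.847
v -3.591 -2.749 1.853
v -2.721 -3.355 1.546
v -2.021 -3.405 2.399
v -4.099 -3.275 2.681
v -3.399 -3.325 3.534
f 2 1 5
f 2 5 3
f 3 5 6
f 3 6 4
f 5 1 7
f 5 7 6
f 6 7 8
f 6 8 4
f 7 1 9
f 7 9 8
f 8 9 10
f 8 10 4
f 9 1 11
f 9 11 10
f 10 11 12
f 10 12 4
f 11 1 13
f 11 13 12
f 12 13 14
f 12 14 4
f 13 1 15
f 13 15 14
f 14 15 16
f 14 16 4
f 15 1 17
f 15 17 16
f 16 17 18
f 16 18 4
f 17 1 19
f 17 19 18
f 18 19 20
f 18 20 4
f 19 1 21
f 19 21 20
f 20 21 22
f 20 22 4
f 21 1 23
f 21 23 22
f 22 23 24
f 22 24 4
f 23 1 25
f 23 25 24
f 24 25 26
f 24 26 4
f 25 1 27
f 25 27 26
f 26 27 28
f 26 28 4
f 27 1 29
f 27 29 28
f 28 29 30
f 28 30 4
f 29 1 2
f 29 2 30
f 30 2 3
f 30 3 4
f 32 31 34
f 32 34 33
f 34 31 35
f 34 35 33
f 35 31 36
f 35 36 33
f 36 31 37
f 36 37 33
f 37 31 38
f 37 38 33
f 38 31 39
f 38 39 33
f 39 31 40
f 39 40 33
f 40 31 41
f 40 41 33
f 41 31 42
f 41 42 33
f 42 31 43
f 42 43 33
f 43 31 44
f 43 44 33
f 44 31 45
f 44 45 33
f 45 31 46
f 45 46 33
f 46 31 47
f 46 47 33
f 47 31 32
f 47 32 33
f 49 48 52
f 49 52 50
f 50 52 53
f 50 53 51
f 52 48 54
f 52 54 53
f 53 54 55
f 53 55 51
f 54 48 56
f 54 56 55
f 55 56 57
f 55 57 51
f 56 48 58
f 56 58 57
f 57 58 59
f 57 59 51
f 58 48 60
f 58 60 59
f 59 60 61
f 59 61 51
f 60 48 62
f 60 62 61
f 61 62 63
f 61 63 51
f 62 48 64
f 62 64 63
f 63 64 65
f 63 65 51
f 64 48 66
f 64 66 65
f 65 66 67
f 65 67 51
f 66 48 68
f 66 68 67
f 67 68 69
f 67 69 51
f 68 48 49
f 68 49 69
f 69 49 50
f 69 50 51
f 71 70 73
f 71 73 72
f 73 70 74
f 73 74 72
f 74 70 75
f 74 75 72
f 75 70 76
f 75 76 72
f 76 70 77
f 76 77 72
f 77 70 78
f 77 78 72
f 78 70 79
f 78 79 72
f 79 70 80
f 79 80 72
f 80 70 71
f 80 71 72
f 81 92 86
f 81 86 82
f 81 82 88
f 81 88 91
f 81 91 92
f 82 86 90
f 86 92 85
f 92 91 83
f 91 88 87
f 88 82 89
f 84 90 85
f 84 85 83
f 84 83 87
f 84 87 89
f 84 89 90
f 85 90 86
f 83 85 92
f 87 83 91
f 89 87 88
f 90 89 82



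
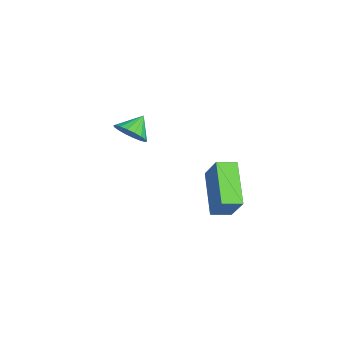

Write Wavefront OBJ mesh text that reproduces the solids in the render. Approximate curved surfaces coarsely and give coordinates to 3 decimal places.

v 0.485 0.694 -1.712
v 1.353 1.011 -0.443
v 0.394 1.555 -1.865
v 1.262 1.873 -0.596
v 2.238 0.667 -2.904
v 3.106 0.985 -1.635
v 2.147 1.529 -3.057
v 3.015 1.846 -1.788
v -2.963 -1.954 -1.432
v -2.409 -1.366 -1.492
v -3.557 -1.326 -0.768
v -2.634 -1.292 -1.764
v -2.925 -1.349 -1.969
v -3.223 -1.525 -2.069
v -3.469 -1.787 -2.042
v -3.616 -2.082 -1.895
v -3.633 -2.351 -1.656
v -3.517 -2.542 -1.372
v -3.292 -2.616 -1.101
v -3.001 -2.559 -0.895
v -2.703 -2.382 -0.796
v -2.457 -2.12 -0.822
v -2.31 -1.826 -0.97
v -2.293 -1.557 -1.209
f 2 4 1
f 5 2 1
f 1 4 3
f 3 5 1
f 2 8 4
f 6 2 5
f 6 8 2
f 4 8 3
f 7 5 3
f 3 8 7
f 7 6 5
f 8 6 7
f 10 9 12
f 10 12 11
f 12 9 13
f 12 13 11
f 13 9 14
f 13 14 11
f 14 9 15
f 14 15 11
f 15 9 16
f 15 16 11
f 16 9 17
f 16 17 11
f 17 9 18
f 17 18 11
f 18 9 19
f 18 19 11
f 19 9 20
f 19 20 11
f 20 9 21
f 20 21 11
f 21 9 22
f 21 22 11
f 22 9 23
f 22 23 11
f 23 9 24
f 23 24 11
f 24 9 10
f 24 10 11



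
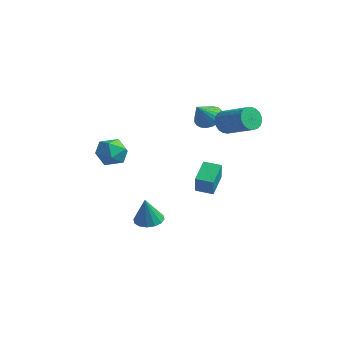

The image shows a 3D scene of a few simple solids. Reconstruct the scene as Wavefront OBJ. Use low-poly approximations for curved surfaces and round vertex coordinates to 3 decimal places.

v -2.94 1.755 1.376
v -2.559 1.372 0.87
v -2.68 0.865 2.244
v -2.341 1.554 0.99
v -2.227 1.77 1.178
v -2.237 1.983 1.399
v -2.367 2.157 1.616
v -2.597 2.261 1.792
v -2.886 2.278 1.896
v -3.185 2.205 1.91
v -3.441 2.053 1.832
v -3.61 1.85 1.674
v -3.664 1.631 1.465
v -3.592 1.433 1.241
v -3.408 1.29 1.04
v -3.143 1.228 0.897
v -2.842 1.257 0.837
v -1.762 0.121 -1.856
v -2.337 1.02 -1.131
v -2.346 0.557 -2.86
v -2.92 1.456 -2.135
v -1.1 0.664 -2.005
v -1.674 1.563 -1.28
v -1.683 1.1 -3.009
v -2.258 1.999 -2.284
v -3.332 -3.382 0.43
v -2.569 -3.028 0.299
v -2.751 -4.632 0.441
v -1.988 -4.278 0.31
v -2.386 -4.166 1.054
v -2.745 -3.394 1.047
v -2.575 -4.266 -0.307
v -2.934 -3.494 -0.314
v -2.101 -3.574 -0.157
v -1.984 -3.513 0.684
v -3.336 -4.147 0.056
v -3.219 -4.086 0.897
v -2.465 -1.961 -4.14
v -1.793 -2.104 -4.322
v -2.175 -2.379 -2.74
v -1.791 -1.751 -4.217
v -1.969 -1.455 -4.092
v -2.28 -1.295 -3.98
v -2.641 -1.313 -3.911
v -2.954 -1.505 -3.903
v -3.136 -1.819 -3.959
v -3.139 -2.171 -4.064
v -2.96 -2.467 -4.189
v -2.649 -2.628 -4.301
v -2.289 -2.61 -4.37
v -1.975 -2.418 -4.378
v -1.928 1.949 1.28
v -1.663 1.608 0.755
v -0.126 1.909 1.335
v -0.392 2.251 1.86
v -1.676 1.872 0.653
v -0.14 2.173 1.234
v -1.733 2.149 0.66
v -0.196 2.45 1.24
v -1.824 2.391 0.773
v -0.287 2.692 1.354
v -1.932 2.557 0.975
v -0.396 2.858 1.555
v -2.04 2.618 1.229
v -0.504 2.919 1.809
v -2.129 2.564 1.492
v -0.592 2.865 2.072
v -2.183 2.403 1.718
v -0.646 2.704 2.299
v -2.193 2.164 1.868
v -0.656 2.465 2.449
v -2.157 1.887 1.917
v -0.62 2.189 2.498
v -2.082 1.622 1.856
v -0.545 1.923 2.436
v -1.98 1.413 1.694
v -0.443 1.714 2.275
v -1.869 1.297 1.462
v -0.333 1.598 2.042
v -1.769 1.294 1.197
v -0.232 1.595 1.778
v -1.696 1.404 0.947
v -0.159 1.705 1.528
f 2 1 4
f 2 4 3
f 4 1 5
f 4 5 3
f 5 1 6
f 5 6 3
f 6 1 7
f 6 7 3
f 7 1 8
f 7 8 3
f 8 1 9
f 8 9 3
f 9 1 10
f 9 10 3
f 10 1 11
f 10 11 3
f 11 1 12
f 11 12 3
f 12 1 13
f 12 13 3
f 13 1 14
f 13 14 3
f 14 1 15
f 14 15 3
f 15 1 16
f 15 16 3
f 16 1 17
f 16 17 3
f 17 1 2
f 17 2 3
f 19 21 18
f 22 19 18
f 18 21 20
f 20 22 18
f 19 25 21
f 23 19 22
f 23 25 19
f 21 25 20
f 24 22 20
f 20 25 24
f 24 23 22
f 25 23 24
f 26 37 31
f 26 31 27
f 26 27 33
f 26 33 36
f 26 36 37
f 27 31 35
f 31 37 30
f 37 36 28
f 36 33 32
f 33 27 34
f 29 35 30
f 29 30 28
f 29 28 32
f 29 32 34
f 29 34 35
f 30 35 31
f 28 30 37
f 32 28 36
f 34 32 33
f 35 34 27
f 39 38 41
f 39 41 40
f 41 38 42
f 41 42 40
f 42 38 43
f 42 43 40
f 43 38 44
f 43 44 40
f 44 38 45
f 44 45 40
f 45 38 46
f 45 46 40
f 46 38 47
f 46 47 40
f 47 38 48
f 47 48 40
f 48 38 49
f 48 49 40
f 49 38 50
f 49 50 40
f 50 38 51
f 50 51 40
f 51 38 39
f 51 39 40
f 53 52 56
f 53 56 54
f 54 56 57
f 54 57 55
f 56 52 58
f 56 58 57
f 57 58 59
f 57 59 55
f 58 52 60
f 58 60 59
f 59 60 61
f 59 61 55
f 60 52 62
f 60 62 61
f 61 62 63
f 61 63 55
f 62 52 64
f 62 64 63
f 63 64 65
f 63 65 55
f 64 52 66
f 64 66 65
f 65 66 67
f 65 67 55
f 66 52 68
f 66 68 67
f 67 68 69
f 67 69 55
f 68 52 70
f 68 70 69
f 69 70 71
f 69 71 55
f 70 52 72
f 70 72 71
f 71 72 73
f 71 73 55
f 72 52 74
f 72 74 73
f 73 74 75
f 73 75 55
f 74 52 76
f 74 76 75
f 75 76 77
f 75 77 55
f 76 52 78
f 76 78 77
f 77 78 79
f 77 79 55
f 78 52 80
f 78 80 79
f 79 80 81
f 79 81 55
f 80 52 82
f 80 82 81
f 81 82 83
f 81 83 55
f 82 52 53
f 82 53 83
f 83 53 54
f 83 54 55



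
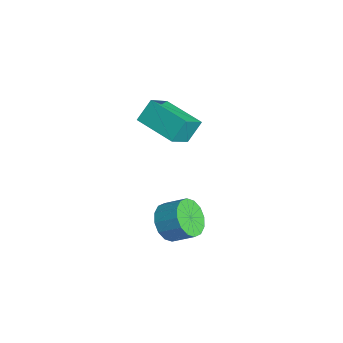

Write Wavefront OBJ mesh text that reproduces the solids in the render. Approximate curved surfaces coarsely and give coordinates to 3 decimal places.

v 1.821 -3.745 0.075
v 2.613 -4.221 -0.146
v 3.251 -3.471 0.524
v 2.459 -2.995 0.745
v 2.571 -3.875 -0.493
v 3.209 -3.125 0.176
v 2.328 -3.494 -0.688
v 2.966 -2.745 -0.019
v 1.95 -3.181 -0.678
v 2.587 -2.431 -0.009
v 1.536 -3.018 -0.467
v 2.174 -2.269 0.203
v 1.2 -3.051 -0.11
v 1.837 -2.301 0.559
v 1.029 -3.269 0.296
v 1.667 -2.519 0.966
v 1.071 -3.615 0.644
v 1.709 -2.865 1.313
v 1.314 -3.995 0.839
v 1.952 -3.246 1.508
v 1.693 -4.309 0.829
v 2.33 -3.559 1.498
v 2.106 -4.471 0.617
v 2.744 -3.722 1.287
v 2.443 -4.439 0.261
v 3.08 -3.689 0.93
v -2.907 -3.309 2.754
v -3.154 -2.551 3.663
v -3.634 -2.275 1.694
v -3.881 -1.516 2.603
v -1.159 -2.384 2.457
v -1.406 -1.625 3.366
v -1.886 -1.349 1.397
v -2.133 -0.591 2.306
f 2 1 5
f 2 5 3
f 3 5 6
f 3 6 4
f 5 1 7
f 5 7 6
f 6 7 8
f 6 8 4
f 7 1 9
f 7 9 8
f 8 9 10
f 8 10 4
f 9 1 11
f 9 11 10
f 10 11 12
f 10 12 4
f 11 1 13
f 11 13 12
f 12 13 14
f 12 14 4
f 13 1 15
f 13 15 14
f 14 15 16
f 14 16 4
f 15 1 17
f 15 17 16
f 16 17 18
f 16 18 4
f 17 1 19
f 17 19 18
f 18 19 20
f 18 20 4
f 19 1 21
f 19 21 20
f 20 21 22
f 20 22 4
f 21 1 23
f 21 23 22
f 22 23 24
f 22 24 4
f 23 1 25
f 23 25 24
f 24 25 26
f 24 26 4
f 25 1 2
f 25 2 26
f 26 2 3
f 26 3 4
f 28 30 27
f 31 28 27
f 27 30 29
f 29 31 27
f 28 34 30
f 32 28 31
f 32 34 28
f 30 34 29
f 33 31 29
f 29 34 33
f 33 32 31
f 34 32 33



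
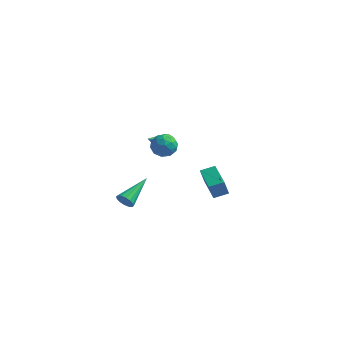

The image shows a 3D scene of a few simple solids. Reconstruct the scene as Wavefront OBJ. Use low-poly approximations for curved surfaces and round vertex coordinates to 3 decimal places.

v -2.105 3.361 -3.671
v -1.503 3.334 -3.574
v -2.375 1.739 -2.449
v -1.589 3.498 -3.376
v -1.777 3.635 -3.236
v -2.03 3.718 -3.182
v -2.298 3.73 -3.225
v -2.527 3.669 -3.357
v -2.673 3.547 -3.551
v -2.706 3.389 -3.769
v -2.62 3.225 -3.967
v -2.432 3.088 -4.107
v -2.179 3.005 -4.161
v -1.912 2.993 -4.118
v -1.682 3.054 -3.986
v -1.536 3.176 -3.792
v 1.729 0.078 -3.665
v 1.531 -0.075 -2.77
v 2.371 0.586 -3.436
v 2.173 0.433 -2.54
v 2.907 -1.413 -3.66
v 2.709 -1.566 -2.764
v 3.549 -0.905 -3.43
v 3.351 -1.058 -2.535
v -0.494 -4.799 -2.749
v -0.139 -4.708 -3.146
v -0.126 -3.021 -2.011
v -0.384 -4.616 -3.245
v -0.658 -4.573 -3.212
v -0.888 -4.591 -3.054
v -1.013 -4.664 -2.815
v -0.998 -4.774 -2.558
v -0.849 -4.89 -2.353
v -0.604 -4.982 -2.253
v -0.33 -5.025 -2.287
v -0.1 -5.007 -2.445
v 0.025 -4.934 -2.684
v 0.01 -4.824 -2.94
v -1.247 0.265 -1.234
v -0.913 0.547 -1.878
v -0.267 -0.507 -1.062
v 0.067 -0.225 -1.706
v 0.001 0.224 -1.074
v -0.605 0.701 -1.18
v -0.575 -0.661 -1.76
v -1.181 -0.184 -1.866
v -0.497 -0.025 -2.203
v -0.141 0.521 -1.779
v -1.039 -0.481 -1.161
v -0.683 0.065 -0.737
v -1.166 0.473 -1.571
v -0.014 -0.433 -1.369
v -0.053 -0.17 -0.998
v 0.144 -0.004 -1.376
v -0.985 0.564 -1.161
v -0.788 0.73 -1.539
v -0.251 0.54 -1.067
v -0.392 -0.69 -1.401
v -0.195 -0.524 -1.779
v -1.324 0.044 -1.564
v -1.127 0.21 -1.942
v -0.929 -0.5 -1.873
v -0.725 0.303 -2.14
v -0.149 -0.151 -2.039
v -0.527 -0.407 -2.071
v -0.883 -0.126 -2.134
v -0.516 0.624 -1.891
v 0.06 0.171 -1.79
v 0.021 0.434 -1.418
v -0.335 0.715 -1.481
v -0.272 0.288 -2.082
v -1.24 -0.131 -1.15
v -0.664 -0.584 -1.049
v -0.845 -0.675 -1.459
v -1.201 -0.394 -1.522
v -1.031 0.191 -0.901
v -0.455 -0.263 -0.8
v -0.297 0.166 -0.806
v -0.653 0.447 -0.869
v -0.908 -0.248 -0.858
f 2 1 4
f 2 4 3
f 4 1 5
f 4 5 3
f 5 1 6
f 5 6 3
f 6 1 7
f 6 7 3
f 7 1 8
f 7 8 3
f 8 1 9
f 8 9 3
f 9 1 10
f 9 10 3
f 10 1 11
f 10 11 3
f 11 1 12
f 11 12 3
f 12 1 13
f 12 13 3
f 13 1 14
f 13 14 3
f 14 1 15
f 14 15 3
f 15 1 16
f 15 16 3
f 16 1 2
f 16 2 3
f 18 20 17
f 21 18 17
f 17 20 19
f 19 21 17
f 18 24 20
f 22 18 21
f 22 24 18
f 20 24 19
f 23 21 19
f 19 24 23
f 23 22 21
f 24 22 23
f 26 25 28
f 26 28 27
f 28 25 29
f 28 29 27
f 29 25 30
f 29 30 27
f 30 25 31
f 30 31 27
f 31 25 32
f 31 32 27
f 32 25 33
f 32 33 27
f 33 25 34
f 33 34 27
f 34 25 35
f 34 35 27
f 35 25 36
f 35 36 27
f 36 25 37
f 36 37 27
f 37 25 38
f 37 38 27
f 38 25 26
f 38 26 27
f 39 76 55
f 76 50 79
f 55 79 44
f 76 79 55
f 39 55 51
f 55 44 56
f 51 56 40
f 55 56 51
f 39 51 60
f 51 40 61
f 60 61 46
f 51 61 60
f 39 60 72
f 60 46 75
f 72 75 49
f 60 75 72
f 39 72 76
f 72 49 80
f 76 80 50
f 72 80 76
f 40 56 67
f 56 44 70
f 67 70 48
f 56 70 67
f 44 79 57
f 79 50 78
f 57 78 43
f 79 78 57
f 50 80 77
f 80 49 73
f 77 73 41
f 80 73 77
f 49 75 74
f 75 46 62
f 74 62 45
f 75 62 74
f 46 61 66
f 61 40 63
f 66 63 47
f 61 63 66
f 42 68 54
f 68 48 69
f 54 69 43
f 68 69 54
f 42 54 52
f 54 43 53
f 52 53 41
f 54 53 52
f 42 52 59
f 52 41 58
f 59 58 45
f 52 58 59
f 42 59 64
f 59 45 65
f 64 65 47
f 59 65 64
f 42 64 68
f 64 47 71
f 68 71 48
f 64 71 68
f 43 69 57
f 69 48 70
f 57 70 44
f 69 70 57
f 41 53 77
f 53 43 78
f 77 78 50
f 53 78 77
f 45 58 74
f 58 41 73
f 74 73 49
f 58 73 74
f 47 65 66
f 65 45 62
f 66 62 46
f 65 62 66
f 48 71 67
f 71 47 63
f 67 63 40
f 71 63 67



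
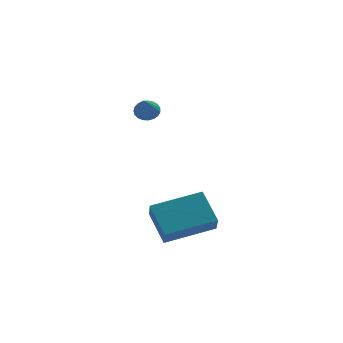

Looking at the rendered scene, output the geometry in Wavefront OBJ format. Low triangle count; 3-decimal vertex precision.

v 3.058 -0.913 -2.003
v 2.708 0.263 -1.088
v 3.133 -0.281 -2.787
v 2.783 0.895 -1.873
v 5.077 -0.635 -1.587
v 4.727 0.541 -0.673
v 5.152 -0.003 -2.372
v 4.802 1.173 -1.457
v 3.081 3.134 2.504
v 3.449 2.83 2.324
v 2.819 2.266 3.436
v 3.555 2.948 2.465
v 3.578 3.099 2.612
v 3.516 3.256 2.74
v 3.379 3.392 2.828
v 3.19 3.483 2.859
v 2.982 3.514 2.83
v 2.792 3.479 2.743
v 2.651 3.384 2.616
v 2.585 3.246 2.469
v 2.604 3.089 2.328
v 2.706 2.939 2.218
v 2.873 2.823 2.157
v 3.076 2.761 2.156
v 3.28 2.763 2.215
f 2 4 1
f 5 2 1
f 1 4 3
f 3 5 1
f 2 8 4
f 6 2 5
f 6 8 2
f 4 8 3
f 7 5 3
f 3 8 7
f 7 6 5
f 8 6 7
f 10 9 12
f 10 12 11
f 12 9 13
f 12 13 11
f 13 9 14
f 13 14 11
f 14 9 15
f 14 15 11
f 15 9 16
f 15 16 11
f 16 9 17
f 16 17 11
f 17 9 18
f 17 18 11
f 18 9 19
f 18 19 11
f 19 9 20
f 19 20 11
f 20 9 21
f 20 21 11
f 21 9 22
f 21 22 11
f 22 9 23
f 22 23 11
f 23 9 24
f 23 24 11
f 24 9 25
f 24 25 11
f 25 9 10
f 25 10 11



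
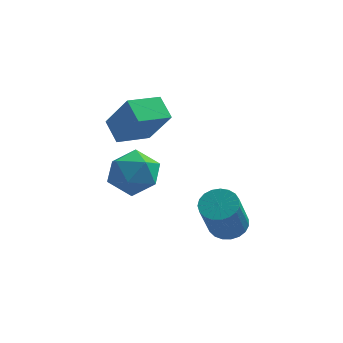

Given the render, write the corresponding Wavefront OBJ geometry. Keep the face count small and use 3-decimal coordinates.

v -1.824 -2.807 2.384
v -2.258 -2.137 2.88
v -0.884 -2.007 2.128
v -1.319 -1.337 2.624
v -1.061 -3.283 3.696
v -1.496 -2.613 4.192
v -0.122 -2.483 3.44
v -0.556 -1.813 3.936
v 1.775 -3.52 -0.721
v 2.424 -3.629 -0.673
v 2.174 -4.45 0.829
v 1.525 -4.34 0.781
v 2.397 -3.388 -0.546
v 2.147 -4.208 0.957
v 2.263 -3.169 -0.449
v 2.013 -3.989 1.054
v 2.044 -3.011 -0.399
v 1.794 -3.831 1.104
v 1.779 -2.941 -0.404
v 1.529 -3.761 1.098
v 1.513 -2.971 -0.465
v 1.263 -3.791 1.037
v 1.292 -3.096 -0.57
v 1.042 -3.916 0.933
v 1.155 -3.294 -0.701
v 0.905 -4.115 0.801
v 1.125 -3.531 -0.836
v 0.875 -4.352 0.667
v 1.207 -3.767 -0.95
v 0.958 -4.587 0.552
v 1.388 -3.959 -1.026
v 1.138 -4.78 0.477
v 1.635 -4.076 -1.048
v 1.385 -4.896 0.454
v 1.907 -4.096 -1.014
v 1.657 -4.917 0.488
v 2.156 -4.017 -0.93
v 1.906 -4.838 0.573
v 2.338 -3.852 -0.809
v 2.089 -4.672 0.694
v -1.086 -3.024 1.594
v -0.634 -3.646 1.061
v -1.666 -4.154 2.419
v -1.214 -4.776 1.886
v -0.733 -4.215 2.461
v -0.375 -3.517 1.951
v -1.925 -4.283 1.529
v -1.567 -3.585 1.019
v -1.152 -4.424 1.021
v -0.416 -4.382 1.597
v -1.884 -3.418 1.883
v -1.148 -3.376 2.459
f 2 4 1
f 5 2 1
f 1 4 3
f 3 5 1
f 2 8 4
f 6 2 5
f 6 8 2
f 4 8 3
f 7 5 3
f 3 8 7
f 7 6 5
f 8 6 7
f 10 9 13
f 10 13 11
f 11 13 14
f 11 14 12
f 13 9 15
f 13 15 14
f 14 15 16
f 14 16 12
f 15 9 17
f 15 17 16
f 16 17 18
f 16 18 12
f 17 9 19
f 17 19 18
f 18 19 20
f 18 20 12
f 19 9 21
f 19 21 20
f 20 21 22
f 20 22 12
f 21 9 23
f 21 23 22
f 22 23 24
f 22 24 12
f 23 9 25
f 23 25 24
f 24 25 26
f 24 26 12
f 25 9 27
f 25 27 26
f 26 27 28
f 26 28 12
f 27 9 29
f 27 29 28
f 28 29 30
f 28 30 12
f 29 9 31
f 29 31 30
f 30 31 32
f 30 32 12
f 31 9 33
f 31 33 32
f 32 33 34
f 32 34 12
f 33 9 35
f 33 35 34
f 34 35 36
f 34 36 12
f 35 9 37
f 35 37 36
f 36 37 38
f 36 38 12
f 37 9 39
f 37 39 38
f 38 39 40
f 38 40 12
f 39 9 10
f 39 10 40
f 40 10 11
f 40 11 12
f 41 52 46
f 41 46 42
f 41 42 48
f 41 48 51
f 41 51 52
f 42 46 50
f 46 52 45
f 52 51 43
f 51 48 47
f 48 42 49
f 44 50 45
f 44 45 43
f 44 43 47
f 44 47 49
f 44 49 50
f 45 50 46
f 43 45 52
f 47 43 51
f 49 47 48
f 50 49 42

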